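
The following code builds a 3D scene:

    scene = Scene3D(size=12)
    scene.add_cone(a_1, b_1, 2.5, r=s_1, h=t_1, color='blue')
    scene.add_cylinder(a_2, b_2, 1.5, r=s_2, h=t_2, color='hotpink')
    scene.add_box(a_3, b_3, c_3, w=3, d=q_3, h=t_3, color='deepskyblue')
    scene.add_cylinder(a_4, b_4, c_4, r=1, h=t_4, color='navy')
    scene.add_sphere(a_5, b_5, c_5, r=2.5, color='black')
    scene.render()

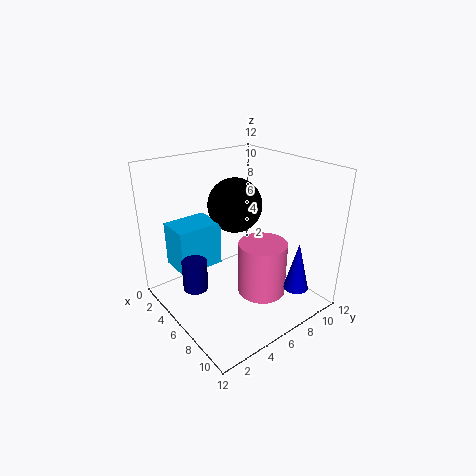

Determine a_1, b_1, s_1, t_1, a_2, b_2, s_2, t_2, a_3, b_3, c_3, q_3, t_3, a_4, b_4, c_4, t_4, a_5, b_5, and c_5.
a_1 = 10.5
b_1 = 8.5
s_1 = 1
t_1 = 4
a_2 = 8
b_2 = 7
s_2 = 2
t_2 = 4.5
a_3 = 0.5
b_3 = 2
c_3 = 2.5
q_3 = 4
t_3 = 4
a_4 = 5.5
b_4 = 2
c_4 = 2.5
t_4 = 2.5
a_5 = 3
b_5 = 8
c_5 = 7.5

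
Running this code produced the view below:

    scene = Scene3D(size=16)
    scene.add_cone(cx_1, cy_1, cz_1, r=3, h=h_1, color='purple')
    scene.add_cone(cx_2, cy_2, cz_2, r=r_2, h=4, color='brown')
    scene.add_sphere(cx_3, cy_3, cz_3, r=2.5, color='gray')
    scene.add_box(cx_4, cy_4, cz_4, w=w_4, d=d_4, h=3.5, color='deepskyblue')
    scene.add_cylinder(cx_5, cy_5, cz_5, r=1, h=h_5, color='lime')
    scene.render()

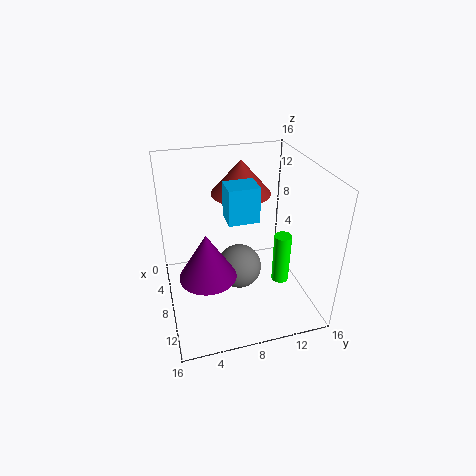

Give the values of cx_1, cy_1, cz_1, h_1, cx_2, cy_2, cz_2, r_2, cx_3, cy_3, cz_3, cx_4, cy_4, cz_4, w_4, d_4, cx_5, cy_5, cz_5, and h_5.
cx_1 = 10.5, cy_1 = 4, cz_1 = 5.5, h_1 = 5, cx_2 = 4, cy_2 = 9.5, cz_2 = 11.5, r_2 = 3.5, cx_3 = 8.5, cy_3 = 8, cz_3 = 4.5, cx_4 = 9.5, cy_4 = 6, cz_4 = 12, w_4 = 2.5, d_4 = 3, cx_5 = 9, cy_5 = 13, cz_5 = 2, h_5 = 6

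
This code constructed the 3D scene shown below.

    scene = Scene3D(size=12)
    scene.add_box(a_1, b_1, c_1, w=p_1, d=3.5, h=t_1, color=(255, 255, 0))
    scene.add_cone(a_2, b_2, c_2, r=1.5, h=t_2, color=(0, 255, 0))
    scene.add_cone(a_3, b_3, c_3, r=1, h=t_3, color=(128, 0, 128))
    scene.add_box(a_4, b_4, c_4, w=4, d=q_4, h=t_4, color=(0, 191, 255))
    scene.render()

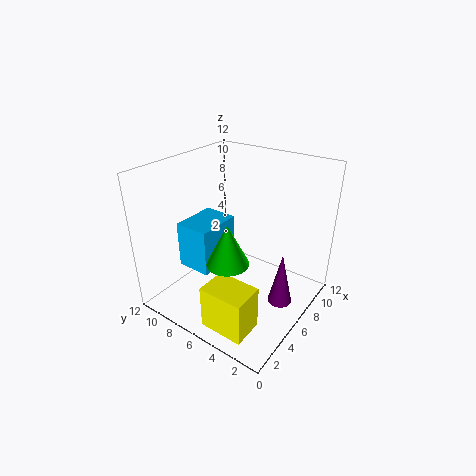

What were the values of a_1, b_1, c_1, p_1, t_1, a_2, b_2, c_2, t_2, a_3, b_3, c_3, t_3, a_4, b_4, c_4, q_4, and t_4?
a_1 = 0.5, b_1 = 2, c_1 = 1, p_1 = 2.5, t_1 = 3.5, a_2 = 2, b_2 = 4, c_2 = 6.5, t_2 = 3, a_3 = 6.5, b_3 = 2, c_3 = 1, t_3 = 4.5, a_4 = 3.5, b_4 = 7.5, c_4 = 3, q_4 = 3, t_4 = 4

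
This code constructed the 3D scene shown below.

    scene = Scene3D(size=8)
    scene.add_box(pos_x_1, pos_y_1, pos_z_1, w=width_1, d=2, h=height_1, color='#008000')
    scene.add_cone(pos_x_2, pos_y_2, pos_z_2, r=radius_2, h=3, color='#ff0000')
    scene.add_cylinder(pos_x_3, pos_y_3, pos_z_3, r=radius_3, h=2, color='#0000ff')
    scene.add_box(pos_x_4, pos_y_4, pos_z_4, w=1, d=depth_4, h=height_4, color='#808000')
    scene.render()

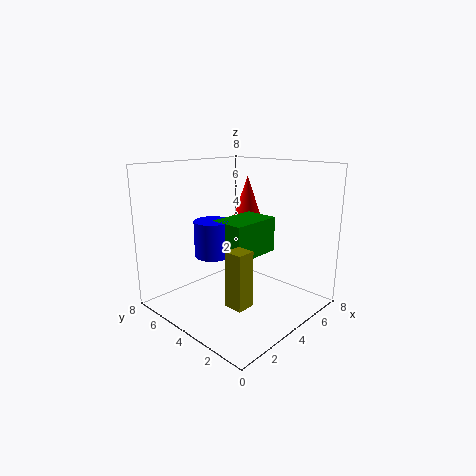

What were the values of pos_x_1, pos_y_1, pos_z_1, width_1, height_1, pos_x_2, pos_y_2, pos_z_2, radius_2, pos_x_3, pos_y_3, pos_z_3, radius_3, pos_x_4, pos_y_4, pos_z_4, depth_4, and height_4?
pos_x_1 = 3, pos_y_1 = 3, pos_z_1 = 3, width_1 = 3, height_1 = 2, pos_x_2 = 7, pos_y_2 = 6, pos_z_2 = 4, radius_2 = 1, pos_x_3 = 3, pos_y_3 = 5, pos_z_3 = 3, radius_3 = 1, pos_x_4 = 2, pos_y_4 = 2, pos_z_4 = 1, depth_4 = 1, height_4 = 3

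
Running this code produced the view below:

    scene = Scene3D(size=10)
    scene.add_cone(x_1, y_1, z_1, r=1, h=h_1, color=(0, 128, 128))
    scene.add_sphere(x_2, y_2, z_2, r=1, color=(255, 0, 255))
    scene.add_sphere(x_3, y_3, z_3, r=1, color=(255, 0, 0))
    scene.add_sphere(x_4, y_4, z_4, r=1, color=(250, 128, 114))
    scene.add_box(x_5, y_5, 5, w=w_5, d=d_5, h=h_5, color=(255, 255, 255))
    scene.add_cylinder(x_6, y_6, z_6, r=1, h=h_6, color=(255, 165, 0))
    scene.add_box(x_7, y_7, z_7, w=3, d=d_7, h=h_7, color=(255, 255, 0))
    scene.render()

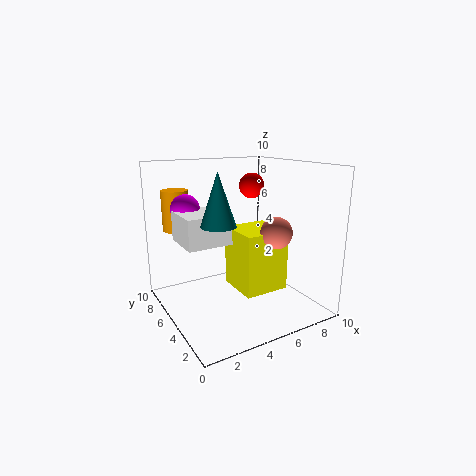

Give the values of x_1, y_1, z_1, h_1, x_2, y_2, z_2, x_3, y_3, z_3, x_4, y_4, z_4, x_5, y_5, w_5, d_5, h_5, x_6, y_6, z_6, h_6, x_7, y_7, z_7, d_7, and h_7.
x_1 = 2; y_1 = 2; z_1 = 7; h_1 = 3; x_2 = 2; y_2 = 7; z_2 = 7; x_3 = 8; y_3 = 8; z_3 = 8; x_4 = 6; y_4 = 2; z_4 = 6; x_5 = 1; y_5 = 4; w_5 = 3; d_5 = 3; h_5 = 2; x_6 = 2; y_6 = 9; z_6 = 5; h_6 = 3; x_7 = 4; y_7 = 2; z_7 = 2; d_7 = 3; h_7 = 4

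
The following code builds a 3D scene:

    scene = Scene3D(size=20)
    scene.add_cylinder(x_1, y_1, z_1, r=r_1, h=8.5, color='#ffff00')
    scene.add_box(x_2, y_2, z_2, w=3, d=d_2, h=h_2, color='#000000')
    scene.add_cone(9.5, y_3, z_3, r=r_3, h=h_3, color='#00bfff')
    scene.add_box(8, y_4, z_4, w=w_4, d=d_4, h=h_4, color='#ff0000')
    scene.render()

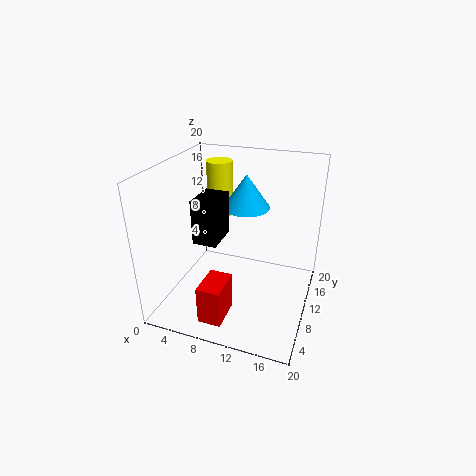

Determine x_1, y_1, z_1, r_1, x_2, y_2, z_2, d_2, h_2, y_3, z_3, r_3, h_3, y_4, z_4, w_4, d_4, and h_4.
x_1 = 4.5, y_1 = 17, z_1 = 10, r_1 = 2, x_2 = 6.5, y_2 = 3.5, z_2 = 12, d_2 = 4.5, h_2 = 5.5, y_3 = 15, z_3 = 12.5, r_3 = 3.5, h_3 = 5, y_4 = 0.5, z_4 = 2.5, w_4 = 3, d_4 = 4.5, h_4 = 5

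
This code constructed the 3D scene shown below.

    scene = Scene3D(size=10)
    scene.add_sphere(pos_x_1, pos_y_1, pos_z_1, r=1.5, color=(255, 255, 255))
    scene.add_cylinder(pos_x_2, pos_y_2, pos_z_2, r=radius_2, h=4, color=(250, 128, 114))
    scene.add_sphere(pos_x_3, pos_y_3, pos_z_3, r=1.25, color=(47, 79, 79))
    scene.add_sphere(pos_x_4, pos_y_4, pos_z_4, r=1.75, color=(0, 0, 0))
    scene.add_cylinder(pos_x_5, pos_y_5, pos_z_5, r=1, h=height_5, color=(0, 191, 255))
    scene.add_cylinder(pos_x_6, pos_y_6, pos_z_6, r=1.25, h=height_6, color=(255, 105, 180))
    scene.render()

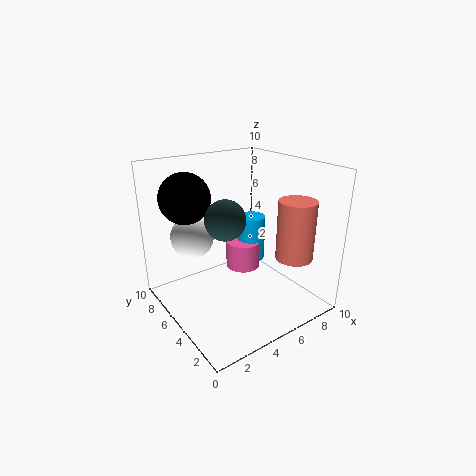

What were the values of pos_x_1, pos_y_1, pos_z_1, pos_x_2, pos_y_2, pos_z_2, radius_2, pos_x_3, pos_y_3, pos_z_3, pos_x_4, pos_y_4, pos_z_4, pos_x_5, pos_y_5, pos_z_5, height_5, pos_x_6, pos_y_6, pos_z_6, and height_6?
pos_x_1 = 2.5; pos_y_1 = 7; pos_z_1 = 5; pos_x_2 = 7.5; pos_y_2 = 2; pos_z_2 = 4; radius_2 = 1.25; pos_x_3 = 3; pos_y_3 = 3.5; pos_z_3 = 7.25; pos_x_4 = 2.25; pos_y_4 = 7.25; pos_z_4 = 7.75; pos_x_5 = 6.75; pos_y_5 = 5.75; pos_z_5 = 2.75; height_5 = 3.25; pos_x_6 = 6; pos_y_6 = 5.75; pos_z_6 = 2.25; height_6 = 2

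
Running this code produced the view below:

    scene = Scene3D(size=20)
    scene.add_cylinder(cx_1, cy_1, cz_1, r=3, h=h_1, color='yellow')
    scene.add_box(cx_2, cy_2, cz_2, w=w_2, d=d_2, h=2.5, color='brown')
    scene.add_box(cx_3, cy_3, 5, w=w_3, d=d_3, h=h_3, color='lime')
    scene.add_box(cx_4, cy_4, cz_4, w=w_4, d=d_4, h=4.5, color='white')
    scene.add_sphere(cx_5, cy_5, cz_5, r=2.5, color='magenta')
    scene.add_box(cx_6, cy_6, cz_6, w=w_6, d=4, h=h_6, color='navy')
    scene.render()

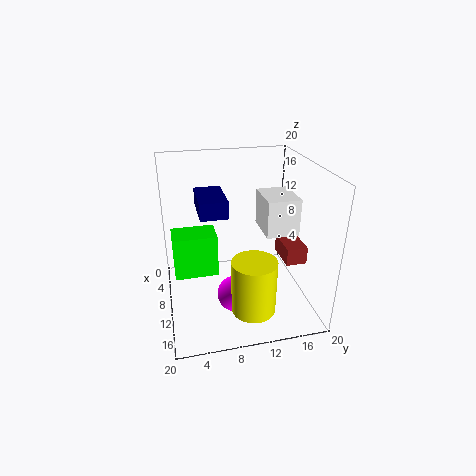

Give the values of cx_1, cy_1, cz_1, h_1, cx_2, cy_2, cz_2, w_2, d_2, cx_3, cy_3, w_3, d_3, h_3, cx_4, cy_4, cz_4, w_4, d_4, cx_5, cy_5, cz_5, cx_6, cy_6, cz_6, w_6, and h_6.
cx_1 = 15; cy_1 = 11; cz_1 = 1.5; h_1 = 7.5; cx_2 = 7.5; cy_2 = 16.5; cz_2 = 6; w_2 = 5; d_2 = 3; cx_3 = 7; cy_3 = 1; w_3 = 4; d_3 = 6; h_3 = 6; cx_4 = 11.5; cy_4 = 12; cz_4 = 13; w_4 = 5; d_4 = 4; cx_5 = 12.5; cy_5 = 9; cz_5 = 2.5; cx_6 = 2; cy_6 = 5; cz_6 = 12.5; w_6 = 7; h_6 = 2.5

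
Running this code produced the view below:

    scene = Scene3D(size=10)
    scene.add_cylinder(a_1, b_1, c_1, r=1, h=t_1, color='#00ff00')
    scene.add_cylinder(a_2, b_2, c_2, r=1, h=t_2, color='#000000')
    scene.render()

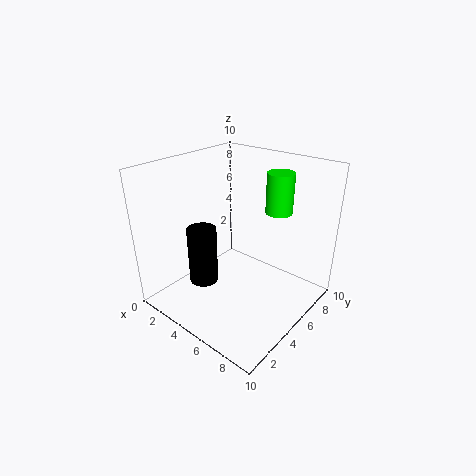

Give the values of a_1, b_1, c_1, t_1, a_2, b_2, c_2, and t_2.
a_1 = 6; b_1 = 8.5; c_1 = 6; t_1 = 3; a_2 = 3.5; b_2 = 3; c_2 = 2; t_2 = 4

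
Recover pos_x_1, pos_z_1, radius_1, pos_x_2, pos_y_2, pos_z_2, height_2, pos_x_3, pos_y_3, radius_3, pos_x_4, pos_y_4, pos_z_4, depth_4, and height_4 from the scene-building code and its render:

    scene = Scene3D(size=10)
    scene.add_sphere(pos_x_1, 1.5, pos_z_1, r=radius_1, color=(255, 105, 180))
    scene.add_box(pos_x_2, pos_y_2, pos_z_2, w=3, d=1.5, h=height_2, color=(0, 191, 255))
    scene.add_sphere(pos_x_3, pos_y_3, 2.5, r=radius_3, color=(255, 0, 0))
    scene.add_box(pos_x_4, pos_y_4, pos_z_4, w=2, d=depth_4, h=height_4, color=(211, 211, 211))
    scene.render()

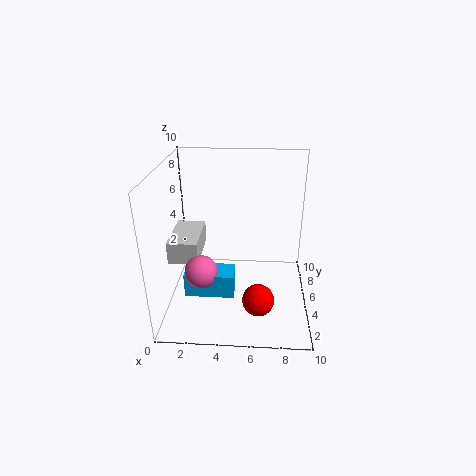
pos_x_1 = 3; pos_z_1 = 4.5; radius_1 = 1; pos_x_2 = 2; pos_y_2 = 1; pos_z_2 = 3; height_2 = 1.5; pos_x_3 = 6.5; pos_y_3 = 1.5; radius_3 = 1; pos_x_4 = 0.5; pos_y_4 = 3; pos_z_4 = 4; depth_4 = 3.5; height_4 = 1.5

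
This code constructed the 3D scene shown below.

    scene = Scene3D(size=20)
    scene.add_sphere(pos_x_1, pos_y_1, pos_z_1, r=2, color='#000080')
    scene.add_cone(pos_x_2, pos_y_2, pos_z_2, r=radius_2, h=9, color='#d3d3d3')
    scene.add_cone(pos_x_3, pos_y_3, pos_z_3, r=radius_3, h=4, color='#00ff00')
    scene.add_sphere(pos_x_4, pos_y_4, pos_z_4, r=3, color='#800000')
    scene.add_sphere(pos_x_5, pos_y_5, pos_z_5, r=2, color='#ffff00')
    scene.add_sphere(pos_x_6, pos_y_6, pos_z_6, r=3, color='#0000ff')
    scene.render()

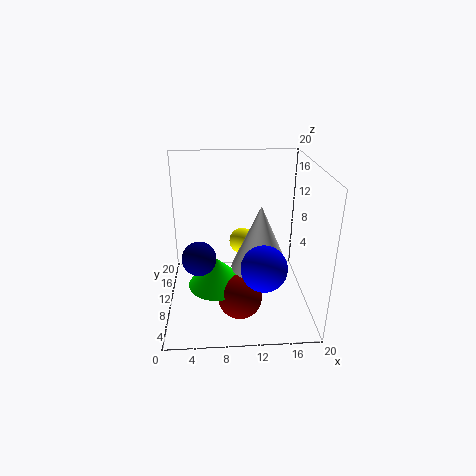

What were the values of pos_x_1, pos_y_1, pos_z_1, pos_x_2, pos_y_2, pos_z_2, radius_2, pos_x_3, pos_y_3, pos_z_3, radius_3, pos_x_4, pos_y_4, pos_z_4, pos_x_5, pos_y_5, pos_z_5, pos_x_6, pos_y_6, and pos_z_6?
pos_x_1 = 5
pos_y_1 = 3
pos_z_1 = 11
pos_x_2 = 13
pos_y_2 = 9
pos_z_2 = 6
radius_2 = 4
pos_x_3 = 7
pos_y_3 = 8
pos_z_3 = 4
radius_3 = 4
pos_x_4 = 10
pos_y_4 = 6
pos_z_4 = 3
pos_x_5 = 11
pos_y_5 = 15
pos_z_5 = 7
pos_x_6 = 13
pos_y_6 = 5
pos_z_6 = 8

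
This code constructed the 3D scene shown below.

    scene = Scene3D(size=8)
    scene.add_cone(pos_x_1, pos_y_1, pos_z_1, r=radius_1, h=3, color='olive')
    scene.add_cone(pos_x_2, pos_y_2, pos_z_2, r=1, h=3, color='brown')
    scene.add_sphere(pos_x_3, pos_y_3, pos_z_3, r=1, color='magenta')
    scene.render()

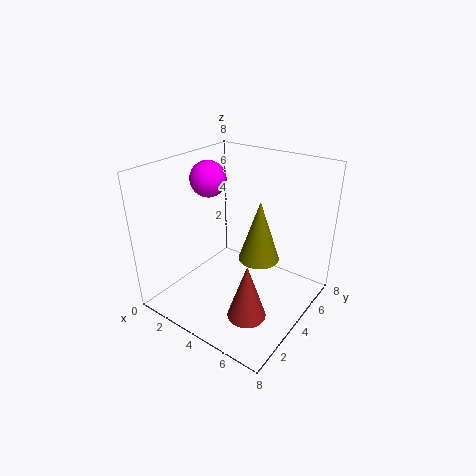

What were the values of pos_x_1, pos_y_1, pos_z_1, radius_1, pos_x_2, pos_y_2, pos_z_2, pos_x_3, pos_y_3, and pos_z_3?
pos_x_1 = 6
pos_y_1 = 3
pos_z_1 = 4
radius_1 = 1
pos_x_2 = 6
pos_y_2 = 2
pos_z_2 = 1
pos_x_3 = 2
pos_y_3 = 4
pos_z_3 = 7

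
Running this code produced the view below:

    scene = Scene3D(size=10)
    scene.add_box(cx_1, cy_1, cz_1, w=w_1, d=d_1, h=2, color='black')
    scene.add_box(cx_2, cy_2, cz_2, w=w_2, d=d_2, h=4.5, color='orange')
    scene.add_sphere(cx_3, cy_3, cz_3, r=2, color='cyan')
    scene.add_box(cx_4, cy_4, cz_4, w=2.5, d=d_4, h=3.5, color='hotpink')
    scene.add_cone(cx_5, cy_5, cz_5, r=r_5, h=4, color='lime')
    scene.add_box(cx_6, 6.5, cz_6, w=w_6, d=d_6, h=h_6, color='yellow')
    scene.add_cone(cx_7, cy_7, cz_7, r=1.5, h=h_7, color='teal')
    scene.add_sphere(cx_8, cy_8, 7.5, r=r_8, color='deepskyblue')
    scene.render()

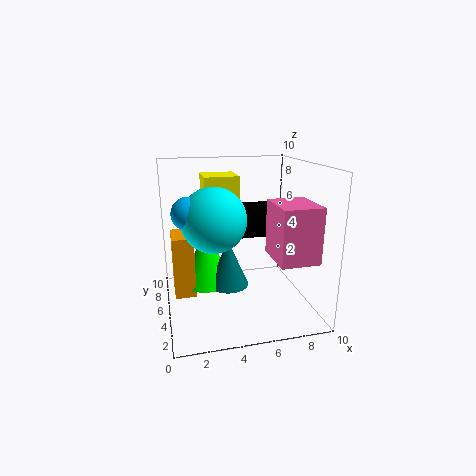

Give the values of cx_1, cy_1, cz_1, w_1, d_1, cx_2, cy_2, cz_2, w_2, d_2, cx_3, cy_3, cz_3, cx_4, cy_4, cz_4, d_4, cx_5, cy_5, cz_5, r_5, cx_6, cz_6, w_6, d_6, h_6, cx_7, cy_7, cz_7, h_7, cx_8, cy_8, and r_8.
cx_1 = 4; cy_1 = 3.5; cz_1 = 5.5; w_1 = 3; d_1 = 1.5; cx_2 = 0.5; cy_2 = 5.5; cz_2 = 0.5; w_2 = 1.5; d_2 = 2.5; cx_3 = 3; cy_3 = 3; cz_3 = 7; cx_4 = 6.5; cy_4 = 0.5; cz_4 = 4.5; d_4 = 3; cx_5 = 3; cy_5 = 7; cz_5 = 1; r_5 = 2; cx_6 = 3; cz_6 = 6; w_6 = 2.5; d_6 = 2.5; h_6 = 3; cx_7 = 4.5; cy_7 = 6; cz_7 = 1; h_7 = 3.5; cx_8 = 1.5; cy_8 = 3; r_8 = 1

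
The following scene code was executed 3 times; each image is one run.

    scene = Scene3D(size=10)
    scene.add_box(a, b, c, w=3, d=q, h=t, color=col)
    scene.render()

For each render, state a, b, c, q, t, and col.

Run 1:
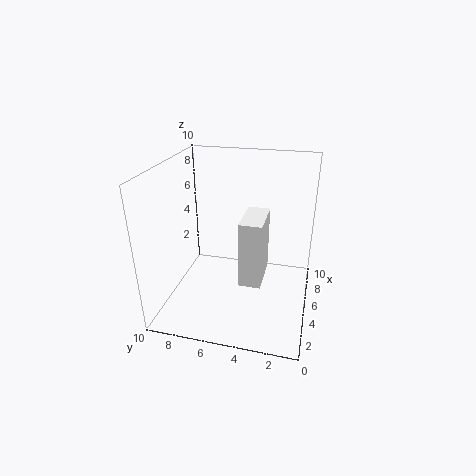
a = 3; b = 3; c = 2.5; q = 1.5; t = 4.5; col = 'white'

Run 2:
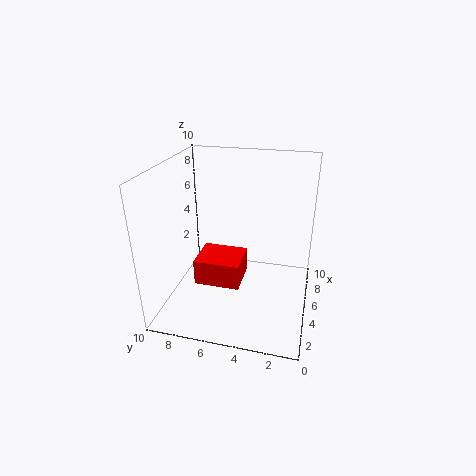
a = 5; b = 5; c = 0.5; q = 3.5; t = 2; col = 'red'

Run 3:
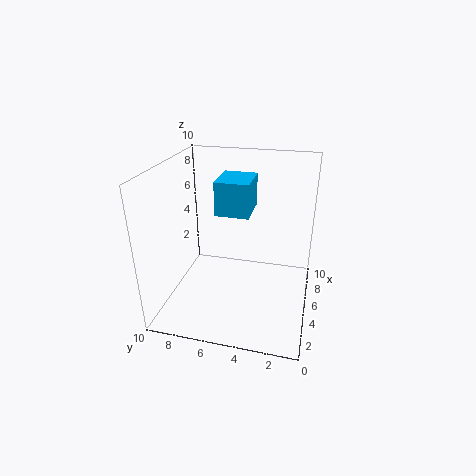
a = 6; b = 4.5; c = 6; q = 2.5; t = 2.5; col = 'deepskyblue'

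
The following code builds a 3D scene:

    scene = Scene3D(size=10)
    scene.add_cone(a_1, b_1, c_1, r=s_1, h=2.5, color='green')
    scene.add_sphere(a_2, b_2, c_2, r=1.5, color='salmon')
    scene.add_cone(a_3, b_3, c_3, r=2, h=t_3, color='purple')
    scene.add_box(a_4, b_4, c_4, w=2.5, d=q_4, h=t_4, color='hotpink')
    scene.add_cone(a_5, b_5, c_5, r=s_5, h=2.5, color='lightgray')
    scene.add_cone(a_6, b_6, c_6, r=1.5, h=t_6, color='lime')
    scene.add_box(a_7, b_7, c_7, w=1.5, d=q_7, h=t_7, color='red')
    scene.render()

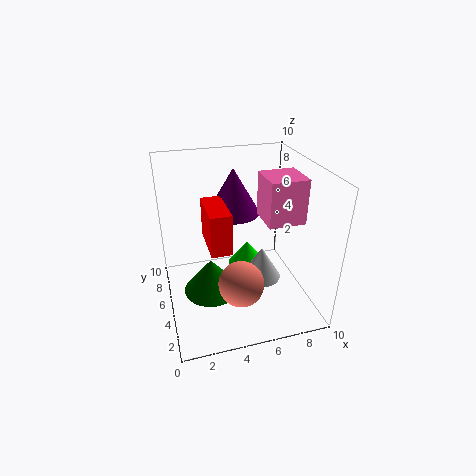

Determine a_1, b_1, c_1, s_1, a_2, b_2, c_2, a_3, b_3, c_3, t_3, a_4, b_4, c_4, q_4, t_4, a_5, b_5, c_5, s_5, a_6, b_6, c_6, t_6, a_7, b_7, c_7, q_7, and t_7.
a_1 = 3; b_1 = 5; c_1 = 1; s_1 = 2; a_2 = 4.5; b_2 = 2.5; c_2 = 3; a_3 = 5.5; b_3 = 8; c_3 = 5.5; t_3 = 3.5; a_4 = 6.5; b_4 = 3; c_4 = 6.5; q_4 = 2.5; t_4 = 3; a_5 = 7; b_5 = 5.5; c_5 = 1; s_5 = 1.5; a_6 = 6.5; b_6 = 7.5; c_6 = 1; t_6 = 2; a_7 = 3; b_7 = 4.5; c_7 = 4; q_7 = 3.5; t_7 = 3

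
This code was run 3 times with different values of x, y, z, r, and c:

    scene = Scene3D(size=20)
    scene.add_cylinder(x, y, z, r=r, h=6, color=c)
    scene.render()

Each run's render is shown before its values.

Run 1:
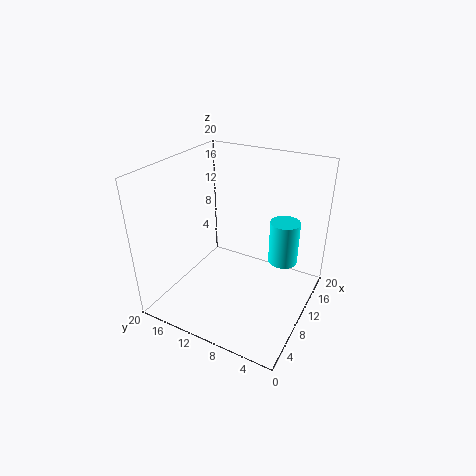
x = 12, y = 4, z = 7, r = 2, c = 'cyan'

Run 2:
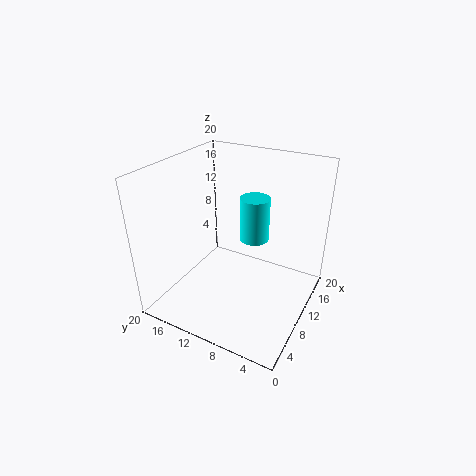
x = 11, y = 8, z = 10, r = 2, c = 'cyan'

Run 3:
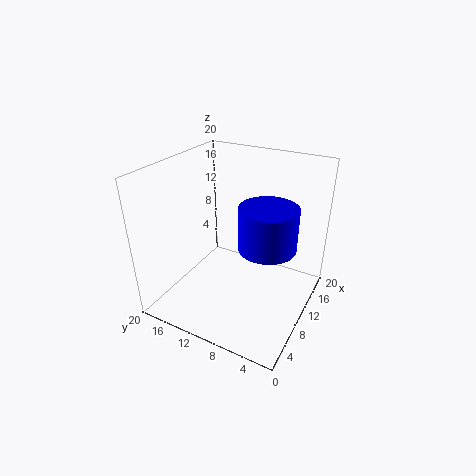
x = 11, y = 6, z = 9, r = 4, c = 'blue'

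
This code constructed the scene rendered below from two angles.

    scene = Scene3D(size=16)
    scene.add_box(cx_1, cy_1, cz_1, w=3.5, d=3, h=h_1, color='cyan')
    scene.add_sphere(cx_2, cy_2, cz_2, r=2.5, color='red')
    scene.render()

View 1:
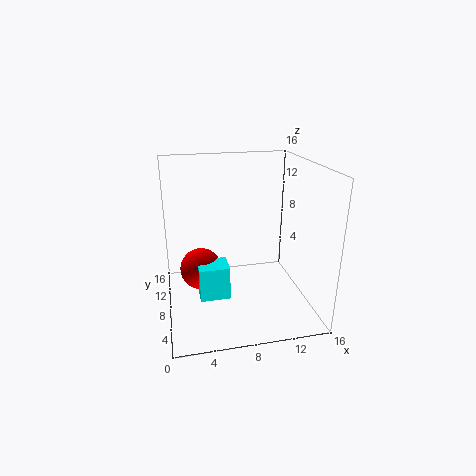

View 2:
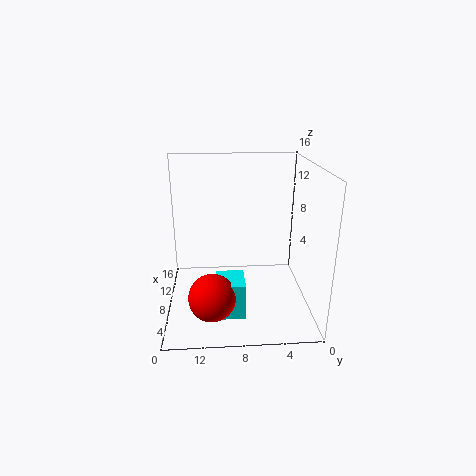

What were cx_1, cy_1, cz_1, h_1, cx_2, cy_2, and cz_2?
cx_1 = 3.5; cy_1 = 7.5; cz_1 = 0.5; h_1 = 4; cx_2 = 4; cy_2 = 11; cz_2 = 3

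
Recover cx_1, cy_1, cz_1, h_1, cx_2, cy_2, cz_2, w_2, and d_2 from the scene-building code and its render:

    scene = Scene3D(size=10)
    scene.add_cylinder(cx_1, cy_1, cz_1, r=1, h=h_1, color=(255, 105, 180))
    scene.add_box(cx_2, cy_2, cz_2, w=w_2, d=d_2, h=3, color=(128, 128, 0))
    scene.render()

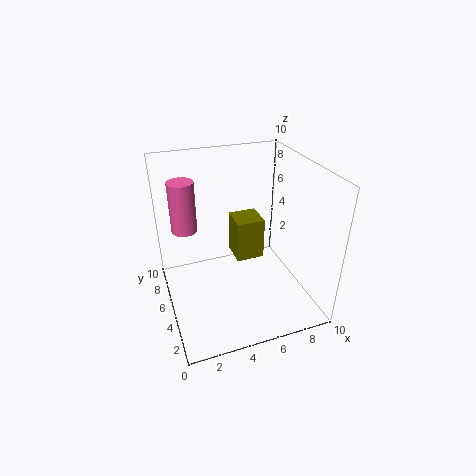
cx_1 = 2; cy_1 = 9; cz_1 = 4; h_1 = 4; cx_2 = 5; cy_2 = 5; cz_2 = 3; w_2 = 2; d_2 = 2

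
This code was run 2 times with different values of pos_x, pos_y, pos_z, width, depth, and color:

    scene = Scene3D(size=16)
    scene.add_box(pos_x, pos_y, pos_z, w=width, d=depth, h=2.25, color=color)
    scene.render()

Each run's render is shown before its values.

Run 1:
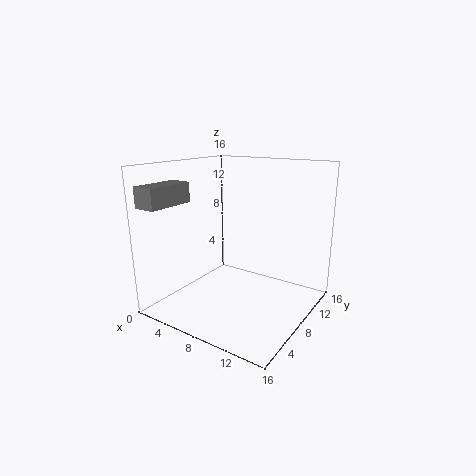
pos_x = 0.25
pos_y = 0.75
pos_z = 11.75
width = 2.5
depth = 5.5
color = 'gray'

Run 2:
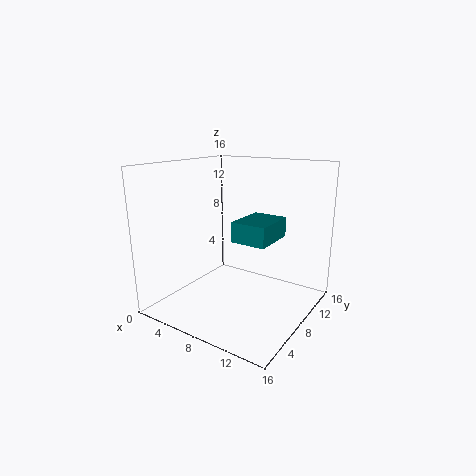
pos_x = 7.75
pos_y = 7
pos_z = 7.75
width = 4
depth = 5.25
color = 'teal'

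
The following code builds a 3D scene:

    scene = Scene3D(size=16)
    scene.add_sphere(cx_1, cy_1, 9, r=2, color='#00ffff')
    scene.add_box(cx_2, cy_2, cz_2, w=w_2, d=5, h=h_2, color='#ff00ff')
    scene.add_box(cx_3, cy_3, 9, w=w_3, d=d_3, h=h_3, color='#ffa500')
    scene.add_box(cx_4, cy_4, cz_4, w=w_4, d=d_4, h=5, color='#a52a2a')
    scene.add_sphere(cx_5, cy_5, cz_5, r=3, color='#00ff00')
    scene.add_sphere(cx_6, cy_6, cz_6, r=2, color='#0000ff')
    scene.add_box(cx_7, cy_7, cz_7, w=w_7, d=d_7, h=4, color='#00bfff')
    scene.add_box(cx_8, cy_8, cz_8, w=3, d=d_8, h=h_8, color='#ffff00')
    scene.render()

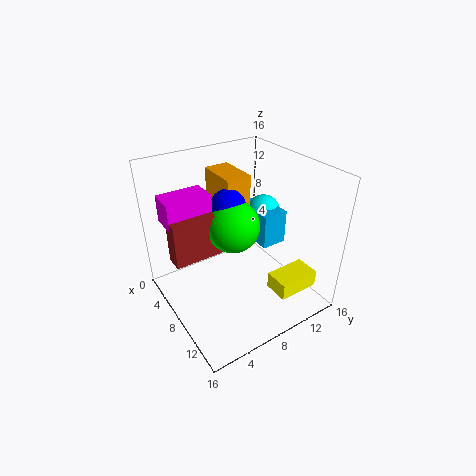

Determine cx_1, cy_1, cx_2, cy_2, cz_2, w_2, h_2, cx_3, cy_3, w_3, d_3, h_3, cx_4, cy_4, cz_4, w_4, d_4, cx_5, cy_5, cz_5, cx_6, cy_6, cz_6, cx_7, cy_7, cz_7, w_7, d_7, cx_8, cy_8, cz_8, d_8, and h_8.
cx_1 = 6, cy_1 = 13, cx_2 = 3, cy_2 = 1, cz_2 = 10, w_2 = 3, h_2 = 3, cx_3 = 1, cy_3 = 8, w_3 = 5, d_3 = 3, h_3 = 5, cx_4 = 5, cy_4 = 1, cz_4 = 6, w_4 = 2, d_4 = 6, cx_5 = 7, cy_5 = 8, cz_5 = 9, cx_6 = 6, cy_6 = 8, cz_6 = 11, cx_7 = 4, cy_7 = 11, cz_7 = 6, w_7 = 5, d_7 = 3, cx_8 = 10, cy_8 = 11, cz_8 = 1, d_8 = 5, h_8 = 2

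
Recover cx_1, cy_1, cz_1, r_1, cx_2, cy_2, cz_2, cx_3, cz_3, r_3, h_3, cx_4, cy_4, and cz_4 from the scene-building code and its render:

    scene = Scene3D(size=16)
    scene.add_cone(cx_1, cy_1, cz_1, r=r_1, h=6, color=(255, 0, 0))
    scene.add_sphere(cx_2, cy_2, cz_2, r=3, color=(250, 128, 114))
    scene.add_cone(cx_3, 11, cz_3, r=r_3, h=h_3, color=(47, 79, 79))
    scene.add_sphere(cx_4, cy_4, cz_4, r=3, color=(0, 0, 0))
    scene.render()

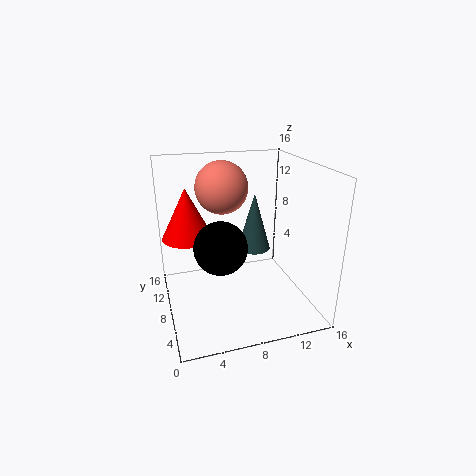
cx_1 = 3; cy_1 = 12; cz_1 = 7; r_1 = 3; cx_2 = 7; cy_2 = 11; cz_2 = 13; cx_3 = 11; cz_3 = 5; r_3 = 2; h_3 = 7; cx_4 = 6; cy_4 = 8; cz_4 = 7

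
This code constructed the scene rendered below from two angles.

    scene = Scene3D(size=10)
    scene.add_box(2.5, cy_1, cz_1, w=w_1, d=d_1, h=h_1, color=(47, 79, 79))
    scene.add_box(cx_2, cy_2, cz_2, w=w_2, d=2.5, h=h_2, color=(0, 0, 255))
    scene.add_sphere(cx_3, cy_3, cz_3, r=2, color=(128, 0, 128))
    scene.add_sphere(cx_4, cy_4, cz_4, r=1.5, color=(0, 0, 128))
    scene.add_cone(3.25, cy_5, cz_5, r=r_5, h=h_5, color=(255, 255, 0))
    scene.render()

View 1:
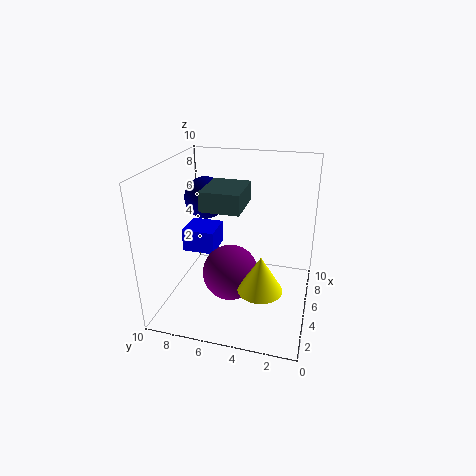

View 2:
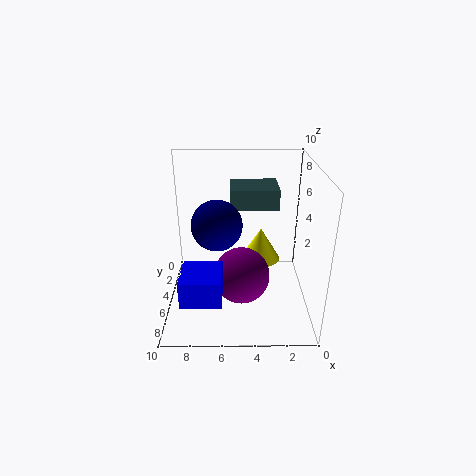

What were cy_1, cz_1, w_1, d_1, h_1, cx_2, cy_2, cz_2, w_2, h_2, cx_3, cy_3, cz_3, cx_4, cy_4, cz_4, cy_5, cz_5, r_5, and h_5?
cy_1 = 4.25; cz_1 = 7.75; w_1 = 3; d_1 = 2.5; h_1 = 1.25; cx_2 = 6; cy_2 = 7.25; cz_2 = 2.75; w_2 = 2.5; h_2 = 1.75; cx_3 = 4.75; cy_3 = 5.5; cz_3 = 2.25; cx_4 = 6.25; cy_4 = 7.75; cz_4 = 7.25; cy_5 = 3; cz_5 = 2.25; r_5 = 1.5; h_5 = 2.5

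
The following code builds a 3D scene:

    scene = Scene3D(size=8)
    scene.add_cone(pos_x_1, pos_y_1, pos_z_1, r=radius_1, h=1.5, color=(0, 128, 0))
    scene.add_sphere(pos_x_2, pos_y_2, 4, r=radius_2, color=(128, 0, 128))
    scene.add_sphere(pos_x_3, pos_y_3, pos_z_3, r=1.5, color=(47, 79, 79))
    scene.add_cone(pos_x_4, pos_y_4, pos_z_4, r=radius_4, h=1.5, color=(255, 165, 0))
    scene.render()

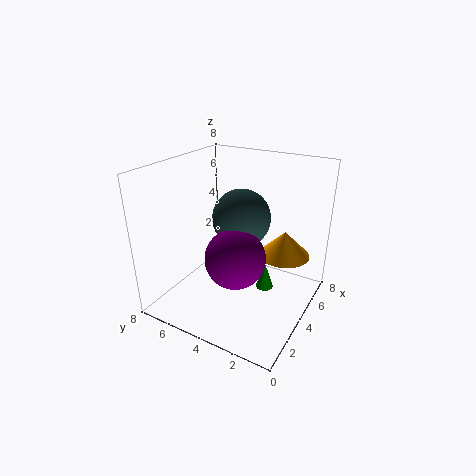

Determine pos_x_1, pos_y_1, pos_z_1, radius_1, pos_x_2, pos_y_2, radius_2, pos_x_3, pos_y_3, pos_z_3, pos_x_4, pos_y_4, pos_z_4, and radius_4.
pos_x_1 = 4.5
pos_y_1 = 2.5
pos_z_1 = 1
radius_1 = 0.5
pos_x_2 = 2
pos_y_2 = 3
radius_2 = 1.5
pos_x_3 = 3.5
pos_y_3 = 3.5
pos_z_3 = 5.5
pos_x_4 = 6
pos_y_4 = 2
pos_z_4 = 2.5
radius_4 = 1.5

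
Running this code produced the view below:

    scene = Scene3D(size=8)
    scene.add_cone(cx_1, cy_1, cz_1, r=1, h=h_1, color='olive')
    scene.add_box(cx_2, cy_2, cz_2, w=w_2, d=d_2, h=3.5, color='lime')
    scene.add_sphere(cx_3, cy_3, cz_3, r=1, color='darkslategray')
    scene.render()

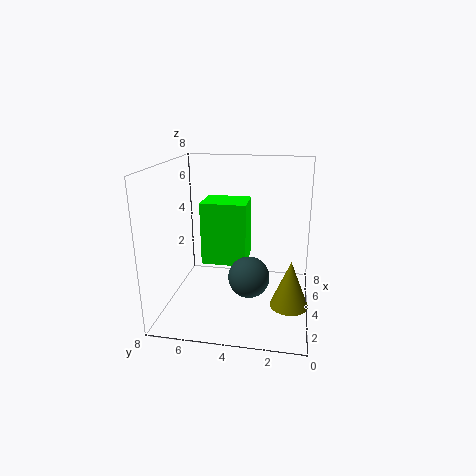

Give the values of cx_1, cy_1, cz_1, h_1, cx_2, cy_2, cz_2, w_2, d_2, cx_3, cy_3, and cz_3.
cx_1 = 2.5; cy_1 = 1; cz_1 = 1; h_1 = 2.5; cx_2 = 3.5; cy_2 = 3.5; cz_2 = 2.5; w_2 = 2; d_2 = 2.5; cx_3 = 1.5; cy_3 = 3; cz_3 = 3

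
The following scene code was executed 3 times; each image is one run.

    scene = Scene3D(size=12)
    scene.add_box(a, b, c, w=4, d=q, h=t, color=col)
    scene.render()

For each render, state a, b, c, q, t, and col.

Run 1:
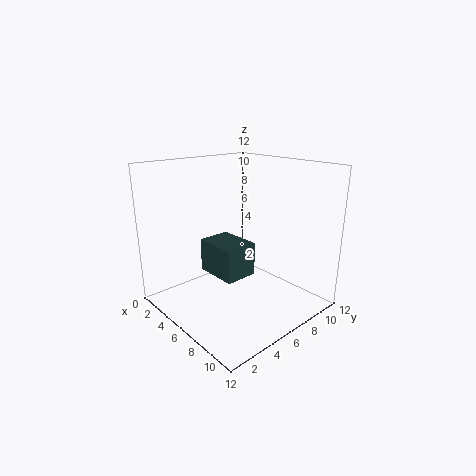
a = 2, b = 5, c = 2, q = 3, t = 3, col = 'darkslategray'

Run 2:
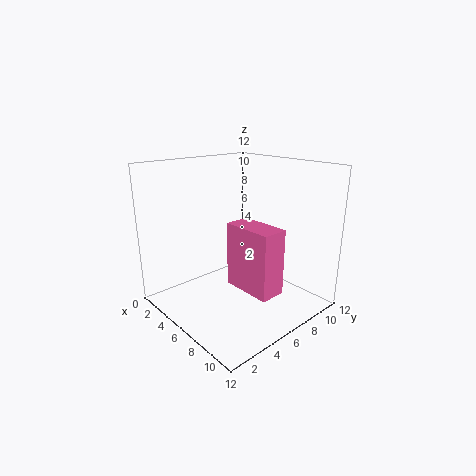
a = 7, b = 4, c = 3, q = 2, t = 5, col = 'hotpink'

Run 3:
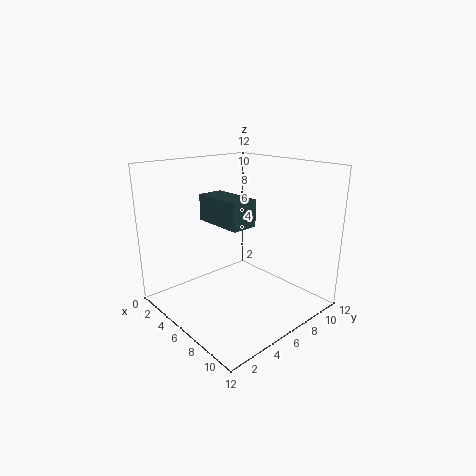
a = 5, b = 3, c = 8, q = 2, t = 2, col = 'darkslategray'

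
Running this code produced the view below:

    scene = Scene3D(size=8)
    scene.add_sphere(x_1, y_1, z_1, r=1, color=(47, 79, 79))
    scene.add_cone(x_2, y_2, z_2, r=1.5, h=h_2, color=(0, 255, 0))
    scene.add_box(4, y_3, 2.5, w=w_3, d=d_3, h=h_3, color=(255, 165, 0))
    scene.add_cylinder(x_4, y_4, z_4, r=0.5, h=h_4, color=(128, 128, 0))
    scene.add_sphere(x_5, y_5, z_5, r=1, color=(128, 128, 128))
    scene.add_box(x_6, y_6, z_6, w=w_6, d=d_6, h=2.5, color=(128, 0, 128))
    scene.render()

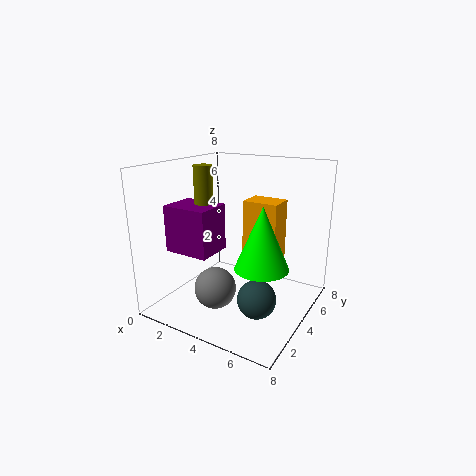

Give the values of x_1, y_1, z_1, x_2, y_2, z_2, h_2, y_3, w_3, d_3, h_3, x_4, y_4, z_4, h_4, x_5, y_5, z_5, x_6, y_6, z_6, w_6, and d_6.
x_1 = 6
y_1 = 2.5
z_1 = 1.5
x_2 = 5.5
y_2 = 4
z_2 = 2.5
h_2 = 3.5
y_3 = 4.5
w_3 = 2
d_3 = 1.5
h_3 = 3.5
x_4 = 2.5
y_4 = 3
z_4 = 6
h_4 = 2
x_5 = 4.5
y_5 = 1
z_5 = 2.5
x_6 = 1
y_6 = 1.5
z_6 = 3.5
w_6 = 2.5
d_6 = 2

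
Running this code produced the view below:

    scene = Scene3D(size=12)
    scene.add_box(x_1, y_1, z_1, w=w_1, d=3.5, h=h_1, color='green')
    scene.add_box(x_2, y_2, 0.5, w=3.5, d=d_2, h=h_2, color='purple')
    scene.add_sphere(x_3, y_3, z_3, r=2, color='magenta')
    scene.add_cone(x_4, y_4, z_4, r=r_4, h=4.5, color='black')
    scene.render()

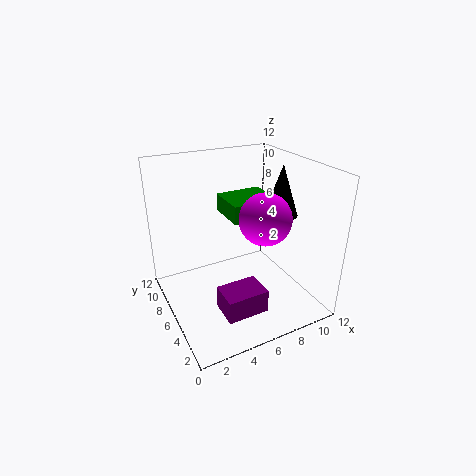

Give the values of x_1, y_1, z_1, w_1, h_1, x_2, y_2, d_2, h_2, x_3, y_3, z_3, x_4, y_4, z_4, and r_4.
x_1 = 5.5, y_1 = 5.5, z_1 = 7.5, w_1 = 4, h_1 = 1.5, x_2 = 3.5, y_2 = 2.5, d_2 = 2.5, h_2 = 2, x_3 = 7, y_3 = 3.5, z_3 = 8.5, x_4 = 10.5, y_4 = 6.5, z_4 = 7, r_4 = 1.5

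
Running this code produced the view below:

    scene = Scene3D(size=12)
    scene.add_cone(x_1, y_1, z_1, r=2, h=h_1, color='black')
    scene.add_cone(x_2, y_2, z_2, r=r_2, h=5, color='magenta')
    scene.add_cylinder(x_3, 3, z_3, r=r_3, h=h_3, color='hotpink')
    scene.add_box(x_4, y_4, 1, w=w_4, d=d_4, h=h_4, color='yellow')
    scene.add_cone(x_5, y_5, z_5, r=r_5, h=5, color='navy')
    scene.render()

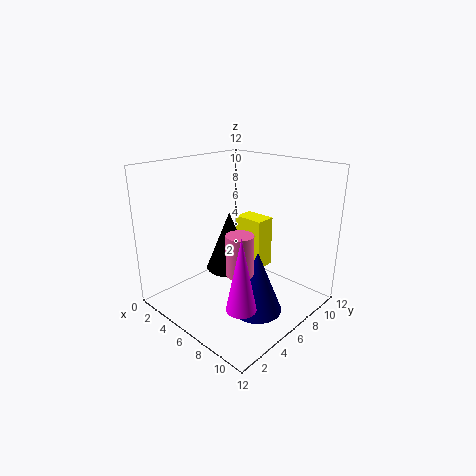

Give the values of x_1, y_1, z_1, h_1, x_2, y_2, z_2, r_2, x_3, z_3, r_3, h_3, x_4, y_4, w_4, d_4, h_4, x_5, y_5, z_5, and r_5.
x_1 = 5, y_1 = 6, z_1 = 3, h_1 = 5, x_2 = 11, y_2 = 1, z_2 = 4, r_2 = 1, x_3 = 9, z_3 = 5, r_3 = 1, h_3 = 3, x_4 = 2, y_4 = 10, w_4 = 3, d_4 = 2, h_4 = 5, x_5 = 9, y_5 = 5, z_5 = 1, r_5 = 2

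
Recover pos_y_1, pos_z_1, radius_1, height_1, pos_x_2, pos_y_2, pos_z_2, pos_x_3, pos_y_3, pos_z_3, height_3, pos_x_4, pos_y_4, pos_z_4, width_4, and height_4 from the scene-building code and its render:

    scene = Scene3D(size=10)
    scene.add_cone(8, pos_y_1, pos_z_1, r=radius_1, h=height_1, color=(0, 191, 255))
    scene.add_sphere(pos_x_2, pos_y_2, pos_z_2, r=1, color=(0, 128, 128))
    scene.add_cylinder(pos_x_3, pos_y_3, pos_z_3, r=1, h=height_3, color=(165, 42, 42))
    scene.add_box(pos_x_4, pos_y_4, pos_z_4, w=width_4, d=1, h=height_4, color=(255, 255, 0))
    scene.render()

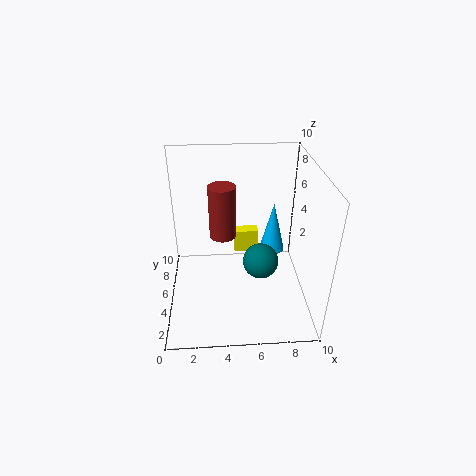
pos_y_1 = 8; pos_z_1 = 2; radius_1 = 1; height_1 = 4; pos_x_2 = 6; pos_y_2 = 1; pos_z_2 = 6; pos_x_3 = 4; pos_y_3 = 7; pos_z_3 = 4; height_3 = 4; pos_x_4 = 5; pos_y_4 = 9; pos_z_4 = 1; width_4 = 2; height_4 = 2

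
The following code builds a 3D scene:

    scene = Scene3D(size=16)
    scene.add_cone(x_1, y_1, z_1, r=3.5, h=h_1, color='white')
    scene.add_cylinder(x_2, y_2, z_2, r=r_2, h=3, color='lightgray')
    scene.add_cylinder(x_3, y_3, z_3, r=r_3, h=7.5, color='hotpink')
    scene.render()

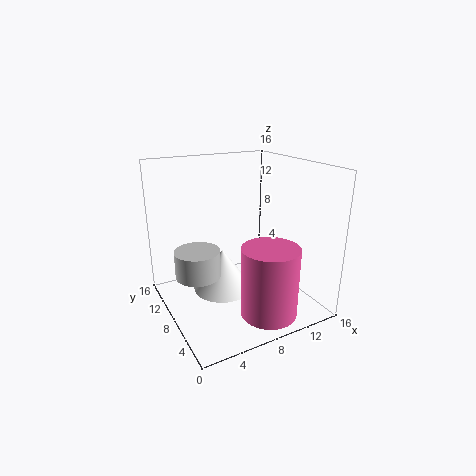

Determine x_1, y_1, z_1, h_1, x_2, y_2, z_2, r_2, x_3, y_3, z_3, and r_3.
x_1 = 7
y_1 = 10
z_1 = 1
h_1 = 5
x_2 = 3.5
y_2 = 9
z_2 = 4
r_2 = 2.5
x_3 = 9
y_3 = 3
z_3 = 1
r_3 = 3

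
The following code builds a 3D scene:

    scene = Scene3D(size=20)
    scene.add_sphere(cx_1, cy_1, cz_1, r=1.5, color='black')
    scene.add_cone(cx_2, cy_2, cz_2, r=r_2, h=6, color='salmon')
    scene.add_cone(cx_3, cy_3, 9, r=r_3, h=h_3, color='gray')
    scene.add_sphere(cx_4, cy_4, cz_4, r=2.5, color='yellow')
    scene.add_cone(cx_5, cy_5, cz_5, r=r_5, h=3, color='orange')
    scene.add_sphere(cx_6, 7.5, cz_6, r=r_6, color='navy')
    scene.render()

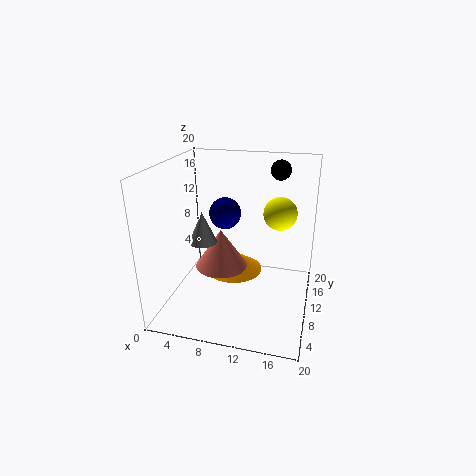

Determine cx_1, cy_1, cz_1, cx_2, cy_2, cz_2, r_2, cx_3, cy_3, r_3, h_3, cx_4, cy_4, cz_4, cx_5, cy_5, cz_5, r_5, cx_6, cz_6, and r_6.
cx_1 = 14.5; cy_1 = 17.5; cz_1 = 18; cx_2 = 6.5; cy_2 = 13; cz_2 = 3.5; r_2 = 4; cx_3 = 5; cy_3 = 9.5; r_3 = 2; h_3 = 4.5; cx_4 = 15; cy_4 = 15.5; cz_4 = 12; cx_5 = 8; cy_5 = 15; cz_5 = 2; r_5 = 4.5; cx_6 = 9; cz_6 = 14.5; r_6 = 2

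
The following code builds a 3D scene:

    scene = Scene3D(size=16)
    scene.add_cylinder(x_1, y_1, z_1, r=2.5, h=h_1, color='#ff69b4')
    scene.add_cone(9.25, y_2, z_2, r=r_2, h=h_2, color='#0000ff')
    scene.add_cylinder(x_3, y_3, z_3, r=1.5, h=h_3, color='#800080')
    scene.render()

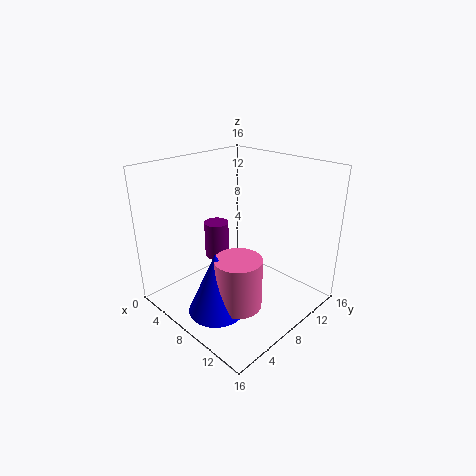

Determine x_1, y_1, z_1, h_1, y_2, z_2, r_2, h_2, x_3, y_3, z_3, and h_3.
x_1 = 10.75
y_1 = 5.25
z_1 = 2
h_1 = 5.5
y_2 = 3.5
z_2 = 1.5
r_2 = 3
h_2 = 6.75
x_3 = 3
y_3 = 9.25
z_3 = 3.5
h_3 = 4.5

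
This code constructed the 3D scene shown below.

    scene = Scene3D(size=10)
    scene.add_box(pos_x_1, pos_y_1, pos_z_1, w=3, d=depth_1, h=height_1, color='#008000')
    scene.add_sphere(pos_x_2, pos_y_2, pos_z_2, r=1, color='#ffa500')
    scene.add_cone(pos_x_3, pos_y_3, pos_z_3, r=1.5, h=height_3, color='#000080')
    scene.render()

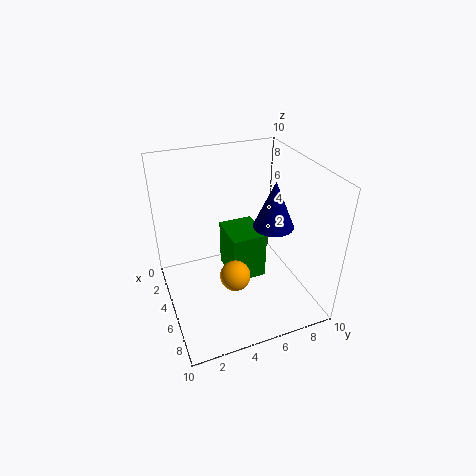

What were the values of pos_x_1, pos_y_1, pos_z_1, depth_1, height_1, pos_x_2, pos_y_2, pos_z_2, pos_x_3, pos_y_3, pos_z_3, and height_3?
pos_x_1 = 2.5
pos_y_1 = 4.5
pos_z_1 = 1.5
depth_1 = 2.5
height_1 = 3.5
pos_x_2 = 7
pos_y_2 = 4
pos_z_2 = 3.5
pos_x_3 = 4.5
pos_y_3 = 8
pos_z_3 = 5
height_3 = 3.5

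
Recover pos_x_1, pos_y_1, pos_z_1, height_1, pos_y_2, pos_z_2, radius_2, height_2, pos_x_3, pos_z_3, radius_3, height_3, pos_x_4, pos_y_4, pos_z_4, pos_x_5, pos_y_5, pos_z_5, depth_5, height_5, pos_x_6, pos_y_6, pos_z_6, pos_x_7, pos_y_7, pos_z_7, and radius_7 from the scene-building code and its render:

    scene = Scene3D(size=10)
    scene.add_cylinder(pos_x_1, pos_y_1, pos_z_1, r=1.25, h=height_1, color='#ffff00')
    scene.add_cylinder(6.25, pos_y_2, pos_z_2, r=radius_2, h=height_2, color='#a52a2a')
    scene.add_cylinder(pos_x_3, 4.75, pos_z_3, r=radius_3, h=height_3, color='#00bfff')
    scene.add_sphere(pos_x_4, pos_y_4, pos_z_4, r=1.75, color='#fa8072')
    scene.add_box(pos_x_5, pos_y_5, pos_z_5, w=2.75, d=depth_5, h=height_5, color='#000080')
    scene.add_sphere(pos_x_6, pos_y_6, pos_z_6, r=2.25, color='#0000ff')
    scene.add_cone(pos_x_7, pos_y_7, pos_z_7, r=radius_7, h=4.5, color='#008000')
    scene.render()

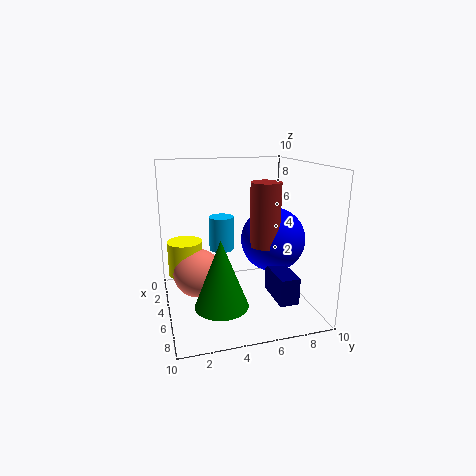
pos_x_1 = 3.25; pos_y_1 = 1.5; pos_z_1 = 2; height_1 = 2.5; pos_y_2 = 6.5; pos_z_2 = 4.75; radius_2 = 1; height_2 = 4.25; pos_x_3 = 1; pos_z_3 = 2.75; radius_3 = 1; height_3 = 2.75; pos_x_4 = 4; pos_y_4 = 2.25; pos_z_4 = 2.25; pos_x_5 = 6.5; pos_y_5 = 6.5; pos_z_5 = 1.75; depth_5 = 1.25; height_5 = 1.75; pos_x_6 = 5.25; pos_y_6 = 7.5; pos_z_6 = 4.75; pos_x_7 = 7.25; pos_y_7 = 3.25; pos_z_7 = 1.25; radius_7 = 1.75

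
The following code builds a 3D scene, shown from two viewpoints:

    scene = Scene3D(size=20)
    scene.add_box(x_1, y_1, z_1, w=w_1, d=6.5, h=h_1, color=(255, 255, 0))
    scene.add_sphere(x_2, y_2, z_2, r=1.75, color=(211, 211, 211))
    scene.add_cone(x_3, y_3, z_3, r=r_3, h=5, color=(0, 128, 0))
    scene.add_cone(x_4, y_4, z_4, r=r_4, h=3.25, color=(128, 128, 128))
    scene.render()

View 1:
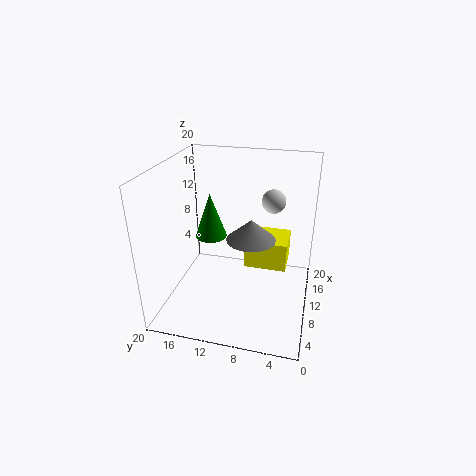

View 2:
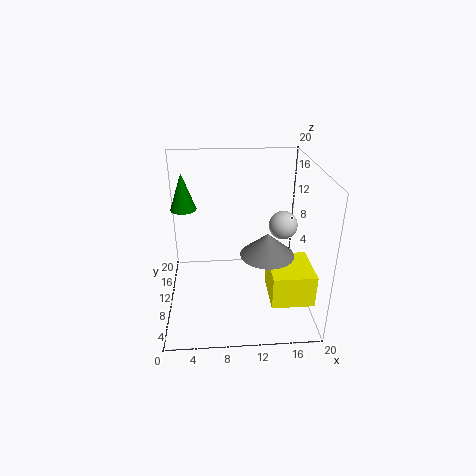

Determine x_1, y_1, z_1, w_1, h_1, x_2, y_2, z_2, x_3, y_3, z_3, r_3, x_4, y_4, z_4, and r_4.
x_1 = 14, y_1 = 3.5, z_1 = 2.75, w_1 = 5.75, h_1 = 4.5, x_2 = 15.25, y_2 = 6, z_2 = 13.75, x_3 = 2.75, y_3 = 11.25, z_3 = 14, r_3 = 1.75, x_4 = 14, y_4 = 9, z_4 = 7.75, r_4 = 3.75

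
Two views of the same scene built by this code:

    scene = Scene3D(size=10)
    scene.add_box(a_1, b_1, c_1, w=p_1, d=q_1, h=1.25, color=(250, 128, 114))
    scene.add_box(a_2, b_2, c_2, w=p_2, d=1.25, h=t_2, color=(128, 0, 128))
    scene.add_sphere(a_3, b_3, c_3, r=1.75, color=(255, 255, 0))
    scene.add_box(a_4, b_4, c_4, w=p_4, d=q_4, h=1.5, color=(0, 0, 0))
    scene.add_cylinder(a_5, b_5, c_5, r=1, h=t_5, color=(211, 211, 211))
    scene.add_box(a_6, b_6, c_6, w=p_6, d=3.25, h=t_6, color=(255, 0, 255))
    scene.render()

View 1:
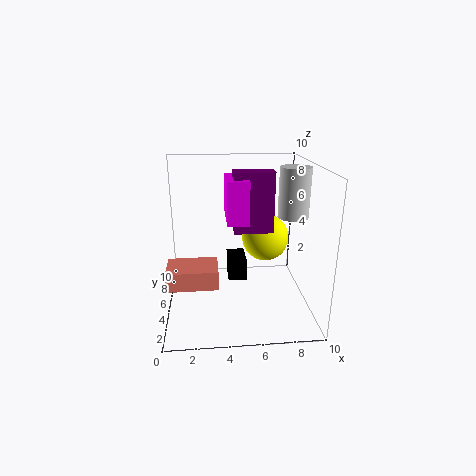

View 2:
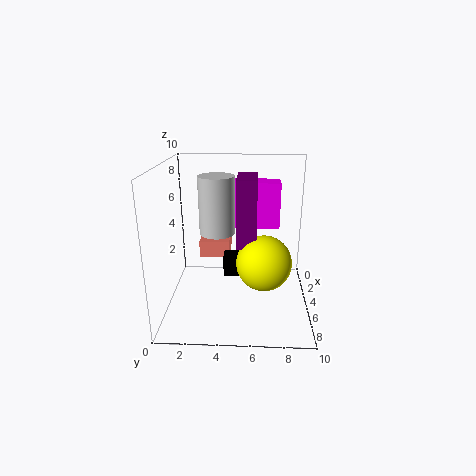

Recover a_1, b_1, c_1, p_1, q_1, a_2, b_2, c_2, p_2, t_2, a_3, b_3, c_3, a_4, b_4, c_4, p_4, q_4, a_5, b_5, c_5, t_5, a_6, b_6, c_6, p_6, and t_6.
a_1 = 0.25
b_1 = 2
c_1 = 2.75
p_1 = 3.25
q_1 = 2.25
a_2 = 4.75
b_2 = 5
c_2 = 5.25
p_2 = 2.75
t_2 = 4.25
a_3 = 7.25
b_3 = 6.75
c_3 = 4.25
a_4 = 4.25
b_4 = 4
c_4 = 2.25
p_4 = 1.25
q_4 = 2
a_5 = 8.5
b_5 = 4
c_5 = 6.75
t_5 = 3.25
a_6 = 4.25
b_6 = 4.5
c_6 = 6
p_6 = 1.5
t_6 = 3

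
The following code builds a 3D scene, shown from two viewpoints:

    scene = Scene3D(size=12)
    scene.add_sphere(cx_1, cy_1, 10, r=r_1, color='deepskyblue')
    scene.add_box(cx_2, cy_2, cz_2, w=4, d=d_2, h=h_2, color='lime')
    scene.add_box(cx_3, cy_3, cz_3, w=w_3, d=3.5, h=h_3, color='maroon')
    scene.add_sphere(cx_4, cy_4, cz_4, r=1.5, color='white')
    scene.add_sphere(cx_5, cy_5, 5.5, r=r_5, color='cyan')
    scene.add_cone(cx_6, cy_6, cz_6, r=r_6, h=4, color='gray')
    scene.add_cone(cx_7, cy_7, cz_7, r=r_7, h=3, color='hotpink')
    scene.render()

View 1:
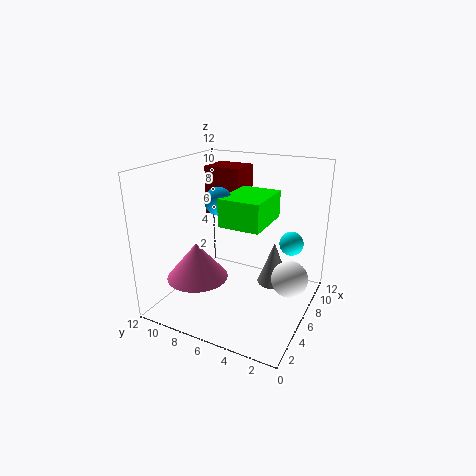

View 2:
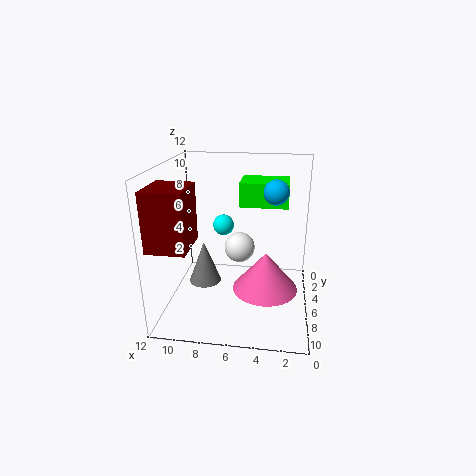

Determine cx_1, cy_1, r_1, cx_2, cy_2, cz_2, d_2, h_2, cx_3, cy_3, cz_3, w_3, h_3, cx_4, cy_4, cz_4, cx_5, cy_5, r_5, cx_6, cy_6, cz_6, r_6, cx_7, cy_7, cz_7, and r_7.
cx_1 = 3
cy_1 = 6
r_1 = 1
cx_2 = 2
cy_2 = 2.5
cz_2 = 8.5
d_2 = 3
h_2 = 2
cx_3 = 9
cy_3 = 7.5
cz_3 = 6.5
w_3 = 3
h_3 = 4.5
cx_4 = 6.5
cy_4 = 1.5
cz_4 = 3
cx_5 = 8
cy_5 = 2
r_5 = 1
cx_6 = 9.5
cy_6 = 4
cz_6 = 0.5
r_6 = 1.5
cx_7 = 3.5
cy_7 = 8.5
cz_7 = 3
r_7 = 2.5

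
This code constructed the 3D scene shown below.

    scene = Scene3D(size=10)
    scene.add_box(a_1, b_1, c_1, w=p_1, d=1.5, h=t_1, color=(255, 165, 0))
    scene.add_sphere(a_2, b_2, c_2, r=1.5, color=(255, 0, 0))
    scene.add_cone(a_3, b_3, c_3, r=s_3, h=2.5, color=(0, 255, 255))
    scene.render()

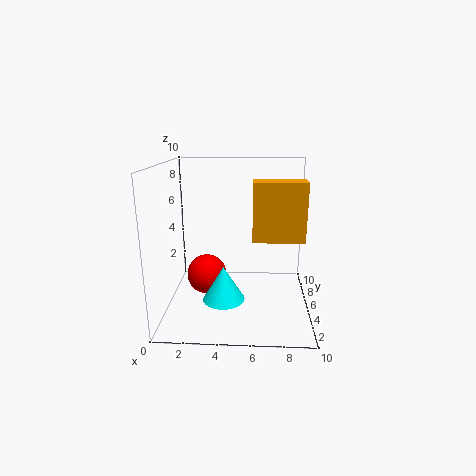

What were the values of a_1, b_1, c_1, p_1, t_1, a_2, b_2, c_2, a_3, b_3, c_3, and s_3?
a_1 = 6
b_1 = 4
c_1 = 5
p_1 = 3.5
t_1 = 4
a_2 = 2.5
b_2 = 6.5
c_2 = 1.5
a_3 = 4
b_3 = 4.5
c_3 = 0.5
s_3 = 1.5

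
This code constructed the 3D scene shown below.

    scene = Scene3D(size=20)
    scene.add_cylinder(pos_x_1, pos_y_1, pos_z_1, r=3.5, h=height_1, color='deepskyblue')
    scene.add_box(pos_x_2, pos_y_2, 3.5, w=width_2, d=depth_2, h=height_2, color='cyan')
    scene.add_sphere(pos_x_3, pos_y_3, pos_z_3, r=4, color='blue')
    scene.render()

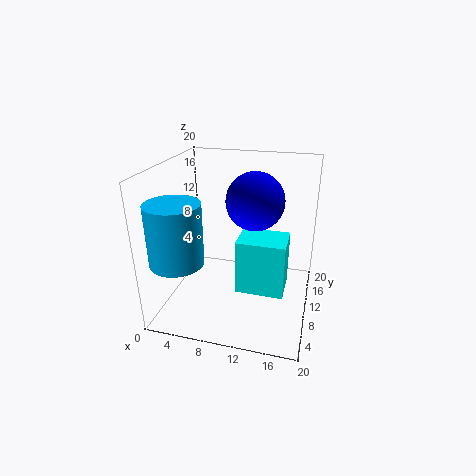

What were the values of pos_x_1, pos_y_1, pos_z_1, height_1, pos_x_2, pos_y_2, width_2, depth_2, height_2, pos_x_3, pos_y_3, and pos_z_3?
pos_x_1 = 3.5
pos_y_1 = 4
pos_z_1 = 8.5
height_1 = 8
pos_x_2 = 10.5
pos_y_2 = 6.5
width_2 = 6.5
depth_2 = 5
height_2 = 7.5
pos_x_3 = 12
pos_y_3 = 11.5
pos_z_3 = 15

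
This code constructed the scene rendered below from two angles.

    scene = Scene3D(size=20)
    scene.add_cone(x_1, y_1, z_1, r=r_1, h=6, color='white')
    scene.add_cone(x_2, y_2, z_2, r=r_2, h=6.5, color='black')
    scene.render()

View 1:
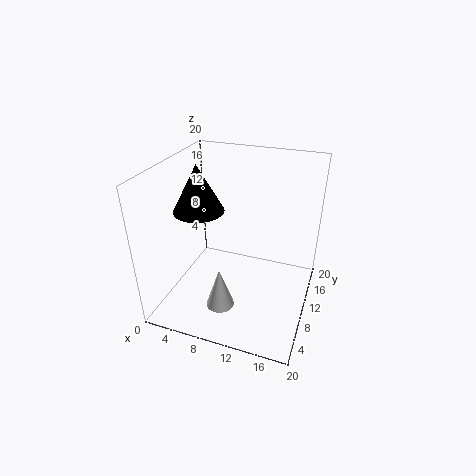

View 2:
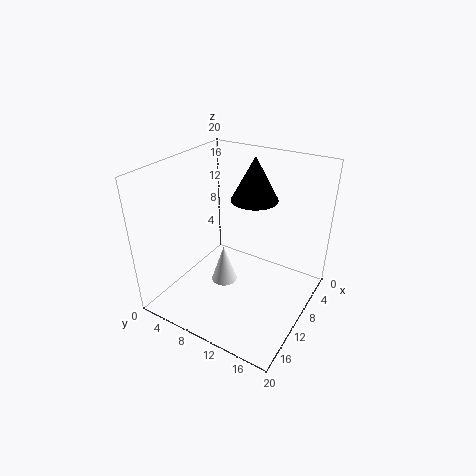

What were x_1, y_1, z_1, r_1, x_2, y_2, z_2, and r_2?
x_1 = 8.5
y_1 = 6.5
z_1 = 0.5
r_1 = 2
x_2 = 4.5
y_2 = 9.5
z_2 = 13.5
r_2 = 3.5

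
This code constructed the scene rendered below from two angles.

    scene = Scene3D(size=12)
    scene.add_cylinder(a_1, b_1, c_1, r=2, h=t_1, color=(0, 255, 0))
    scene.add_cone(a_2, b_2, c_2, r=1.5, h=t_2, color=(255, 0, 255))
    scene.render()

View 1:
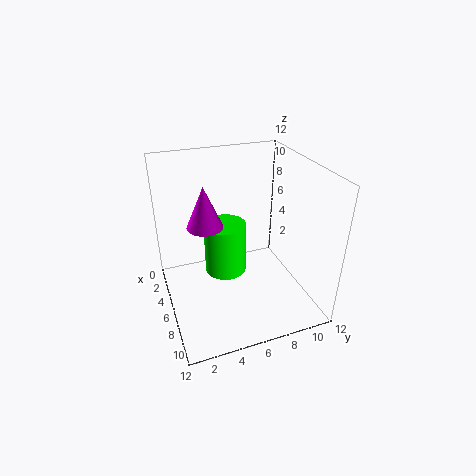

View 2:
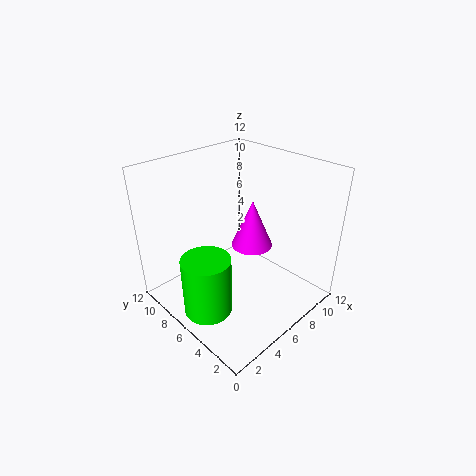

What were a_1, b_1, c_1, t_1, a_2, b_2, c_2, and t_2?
a_1 = 2.5
b_1 = 6
c_1 = 0.5
t_1 = 5
a_2 = 5
b_2 = 3.5
c_2 = 7
t_2 = 3.5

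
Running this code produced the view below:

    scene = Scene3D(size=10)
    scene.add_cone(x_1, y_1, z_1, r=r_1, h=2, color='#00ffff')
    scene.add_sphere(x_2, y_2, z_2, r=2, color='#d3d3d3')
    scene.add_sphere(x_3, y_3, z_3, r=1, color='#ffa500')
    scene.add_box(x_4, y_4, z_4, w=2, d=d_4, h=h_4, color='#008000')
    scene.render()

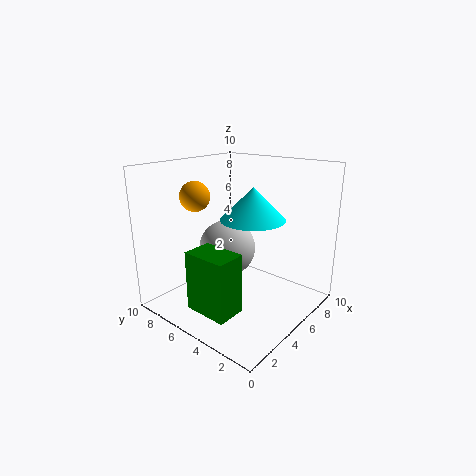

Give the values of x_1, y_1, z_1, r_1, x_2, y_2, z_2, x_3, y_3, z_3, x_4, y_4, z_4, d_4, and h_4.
x_1 = 4; y_1 = 3; z_1 = 7; r_1 = 2; x_2 = 5; y_2 = 6; z_2 = 4; x_3 = 3; y_3 = 7; z_3 = 8; x_4 = 1; y_4 = 3; z_4 = 1; d_4 = 3; h_4 = 4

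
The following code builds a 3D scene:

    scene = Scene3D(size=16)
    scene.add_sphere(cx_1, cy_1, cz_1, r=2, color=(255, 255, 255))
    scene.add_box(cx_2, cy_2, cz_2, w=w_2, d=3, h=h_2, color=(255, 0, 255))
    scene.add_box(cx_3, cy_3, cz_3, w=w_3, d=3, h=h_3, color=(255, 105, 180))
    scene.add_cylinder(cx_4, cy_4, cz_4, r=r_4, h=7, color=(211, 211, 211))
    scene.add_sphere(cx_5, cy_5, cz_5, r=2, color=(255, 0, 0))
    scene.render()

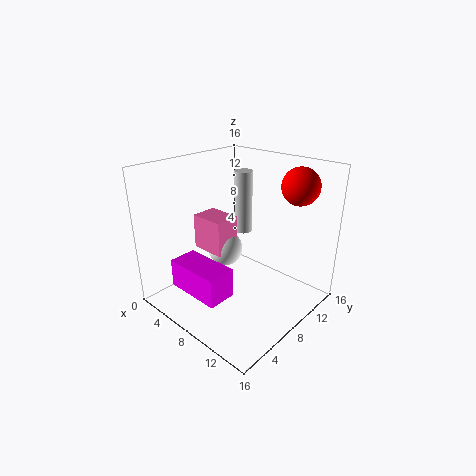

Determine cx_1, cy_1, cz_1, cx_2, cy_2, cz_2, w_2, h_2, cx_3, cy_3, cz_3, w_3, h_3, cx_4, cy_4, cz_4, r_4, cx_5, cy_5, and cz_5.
cx_1 = 6, cy_1 = 8, cz_1 = 6, cx_2 = 5, cy_2 = 1, cz_2 = 4, w_2 = 6, h_2 = 3, cx_3 = 3, cy_3 = 6, cz_3 = 6, w_3 = 4, h_3 = 4, cx_4 = 7, cy_4 = 10, cz_4 = 8, r_4 = 1, cx_5 = 13, cy_5 = 12, cz_5 = 14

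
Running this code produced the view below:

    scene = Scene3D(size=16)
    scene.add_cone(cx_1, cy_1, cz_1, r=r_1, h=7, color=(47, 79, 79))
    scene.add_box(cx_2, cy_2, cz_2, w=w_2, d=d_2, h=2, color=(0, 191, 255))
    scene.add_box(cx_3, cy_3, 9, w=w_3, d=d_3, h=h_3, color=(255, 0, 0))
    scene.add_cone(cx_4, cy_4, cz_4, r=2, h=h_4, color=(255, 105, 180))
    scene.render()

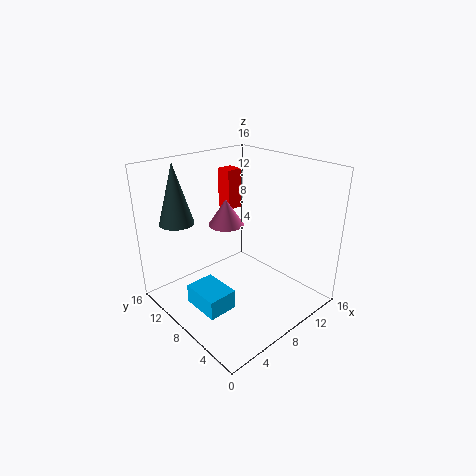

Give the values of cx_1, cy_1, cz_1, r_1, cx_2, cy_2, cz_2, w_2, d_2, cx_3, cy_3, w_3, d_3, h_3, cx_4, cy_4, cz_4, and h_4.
cx_1 = 4, cy_1 = 14, cz_1 = 9, r_1 = 2, cx_2 = 1, cy_2 = 4, cz_2 = 3, w_2 = 3, d_2 = 4, cx_3 = 11, cy_3 = 13, w_3 = 2, d_3 = 2, h_3 = 5, cx_4 = 8, cy_4 = 10, cz_4 = 9, h_4 = 3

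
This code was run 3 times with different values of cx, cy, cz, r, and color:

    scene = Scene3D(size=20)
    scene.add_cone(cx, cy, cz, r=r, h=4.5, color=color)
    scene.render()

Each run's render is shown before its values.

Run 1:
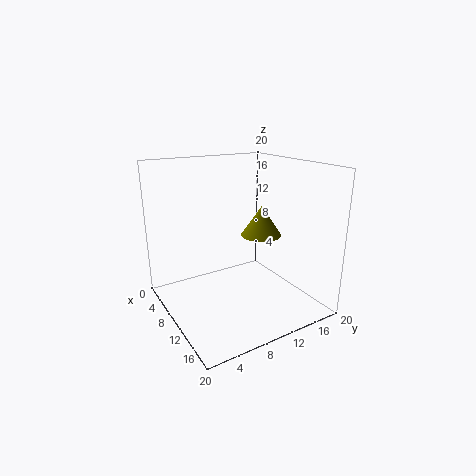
cx = 8.5, cy = 15, cz = 9, r = 3, color = 'olive'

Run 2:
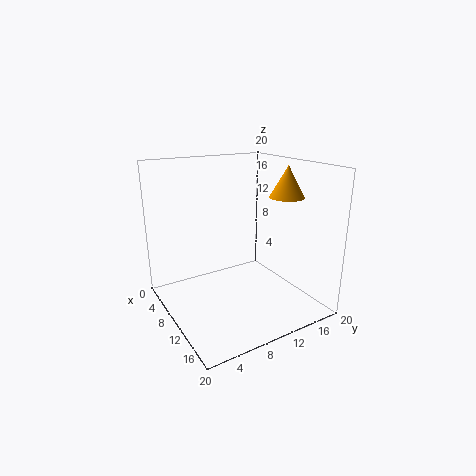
cx = 11, cy = 17.5, cz = 15, r = 2.5, color = 'orange'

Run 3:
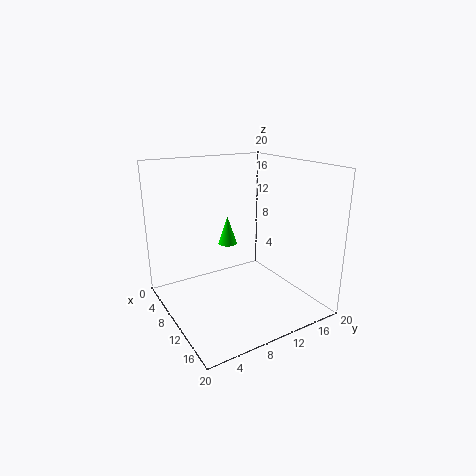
cx = 3.5, cy = 12, cz = 6.5, r = 1.5, color = 'lime'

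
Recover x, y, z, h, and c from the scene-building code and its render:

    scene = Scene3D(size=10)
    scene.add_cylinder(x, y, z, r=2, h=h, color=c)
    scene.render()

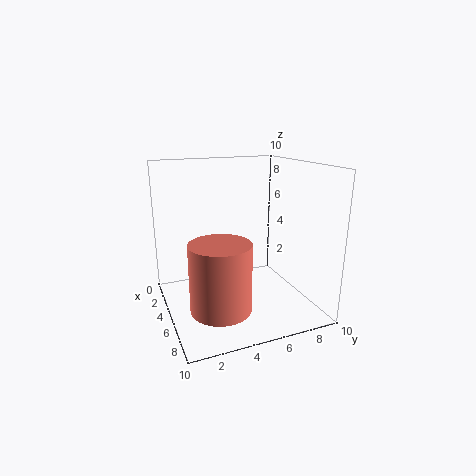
x = 7
y = 3
z = 1
h = 4.5
c = 'salmon'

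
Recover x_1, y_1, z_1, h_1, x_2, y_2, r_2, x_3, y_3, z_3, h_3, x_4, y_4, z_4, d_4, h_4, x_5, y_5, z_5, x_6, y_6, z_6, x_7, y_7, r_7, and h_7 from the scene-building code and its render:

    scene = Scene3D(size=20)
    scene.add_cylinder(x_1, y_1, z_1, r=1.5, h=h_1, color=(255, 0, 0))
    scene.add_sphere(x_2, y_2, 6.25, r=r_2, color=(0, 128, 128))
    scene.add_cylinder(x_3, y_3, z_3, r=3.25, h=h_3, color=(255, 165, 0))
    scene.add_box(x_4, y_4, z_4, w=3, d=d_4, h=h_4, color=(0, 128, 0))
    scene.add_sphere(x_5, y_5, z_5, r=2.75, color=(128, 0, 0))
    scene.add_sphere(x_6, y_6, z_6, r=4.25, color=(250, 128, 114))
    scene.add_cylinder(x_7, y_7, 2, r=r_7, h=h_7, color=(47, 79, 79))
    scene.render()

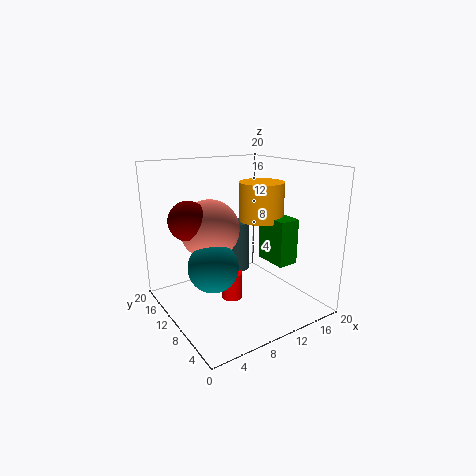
x_1 = 9.75
y_1 = 11.25
z_1 = 0.25
h_1 = 4
x_2 = 6.25
y_2 = 10.5
r_2 = 3.5
x_3 = 14.5
y_3 = 10.75
z_3 = 11.75
h_3 = 5.5
x_4 = 14.25
y_4 = 5.75
z_4 = 6
d_4 = 5
h_4 = 6.5
x_5 = 4.25
y_5 = 13.5
z_5 = 12.5
x_6 = 7.5
y_6 = 13.5
z_6 = 10.75
x_7 = 14
y_7 = 16.75
r_7 = 2.25
h_7 = 8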